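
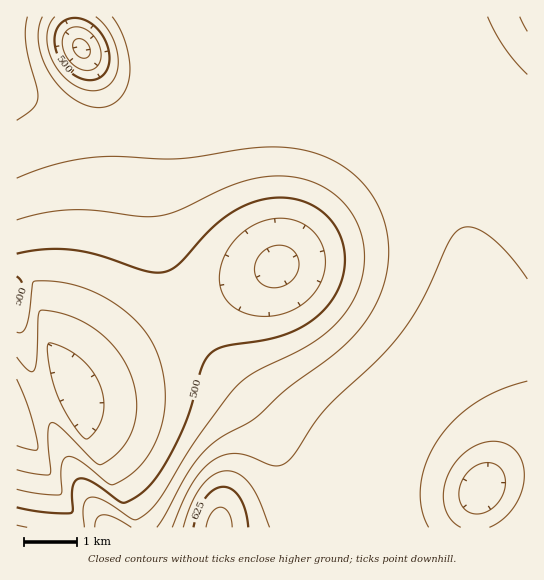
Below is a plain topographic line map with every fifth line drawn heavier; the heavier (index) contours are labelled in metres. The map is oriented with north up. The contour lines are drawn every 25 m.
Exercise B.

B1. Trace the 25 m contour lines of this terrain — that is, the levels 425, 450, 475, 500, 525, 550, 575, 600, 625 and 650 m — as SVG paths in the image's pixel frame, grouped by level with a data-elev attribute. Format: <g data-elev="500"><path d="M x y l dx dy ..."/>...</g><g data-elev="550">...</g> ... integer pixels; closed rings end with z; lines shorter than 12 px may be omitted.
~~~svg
<g data-elev="425"><path d="M85 438l-15-19-14-26-7-31-2-13 2-6 14 4 17 11 12 13 8 15 4 16-2 16-8 15-5 5z"/><path d="M17 379l13 35 8 33-1 3-3 0-17-4"/></g><g data-elev="450"><path d="M17 357l10 13 4 2 3-2 3-12 1-41 3-7 16 2 17 6 13 6 12 8 11 10 9 11 8 13 5 13 4 14 1 13-2 17-7 16-10 14-15 11-4 1-4-3-32-32-10-7-4 2-1 8 2 41-13 0-20-4"/><path d="M270 287l-8-3-5-6-3-9 3-9 5-8 8-5 9-2 10 2 5 4 4 7 1 8-2 8-4 6-7 5-8 2z"/><path d="M82 58l-6-4-3-7 1-6 4-2 7 2 5 8-1 7-3 2z"/></g><g data-elev="475"><path d="M17 332l5 0 5-7 6-42 1-2 13 0 16 2 30 8 16 9 15 10 13 12 10 13 8 12 6 16 3 16 1 18-3 25-8 23-13 20-16 14-11 5-4 0-29-23-12-5-4 2-3 7 0 26-1 3-20 0-24-5"/><path d="M254 316l-10-3-9-5-7-6-5-8-3-9 0-11 2-11 4-10 7-10 8-9 9-7 11-5 10-3 11-1 11 2 9 3 14 11 8 16 1 17-5 18-12 14-15 11-19 6z"/><path d="M83 70l-6-3-7-5-7-13-1-7 2-7 3-5 6-3 8 0 8 4 7 8 4 10 1 9-3 7-7 5z"/></g><g data-elev="500"><path d="M17 303l4-7 2-9-2-6-4-5"/><path d="M17 254l29-5 28 1 25 5 47 16 11 2 8-1 8-3 6-5 31-34 21-17 26-12 25-3 12 1 12 3 11 6 9 7 8 10 6 10 4 12 1 12-2 18-7 17-11 15-15 13-13 8-15 6-19 4-38 6-10 4-6 5-8 14-11 42-13 31-19 33-17 19-14 8-5 1-28-20-13-5-5 3-3 5 0 24-2 3-25-1-29-5"/><path d="M85 80l-10-4-8-7-7-10-4-10-1-11 2-9 5-7 8-4 12 1 12 7 9 11 6 13 0 13-4 10-9 6z"/></g><g data-elev="525"><path d="M477 514l-10-3-6-6-2-10 1-10 6-11 8-7 9-4 10 0 6 4 5 7 1 8-1 9-4 10-6 6-9 6z"/><path d="M17 220l28-7 28-3 24 1 44 5 20 0 18-6 40-19 22-9 22-5 22-1 26 5 13 6 11 8 10 9 8 11 5 11 5 13 1 22-4 22-9 22-15 18-25 21-55 27-19 15-42 55-36 58-13 15-8 5-4 1-31-20-8-3-5 0-4 3-3 6 1 21"/><path d="M527 31l-7-14"/><path d="M96 17l9 8 7 12 5 13 1 13-2 11-5 9-9 6-9 2-12-3-11-6-9-9-8-11-5-13-1-12 2-11 6-9"/></g><g data-elev="550"><path d="M131 527l-16-9-10-3-4 0-4 3-2 9"/><path d="M461 527l-10-8-7-13 0-15 4-16 9-14 12-11 13-7 15-2 12 4 9 9 5 11 1 14-3 15-8 15-11 11-13 7"/><path d="M17 178l36-13 37-7 25-2 62 3 76-11 34 0 31 6 15 6 12 7 11 10 10 10 9 12 6 14 7 26 0 28-8 28-15 27-11 14-13 13-54 40-30 28-36 21-15 11-18 24-23 43-8 11"/><path d="M527 74l-23-27-16-30"/><path d="M112 17l8 13 6 16 4 17-1 14-3 12-7 10-9 6-11 3-13-3-13-7-12-10-11-14-7-15-4-16 0-14 3-12"/></g><g data-elev="575"><path d="M429 527l-8-20 0-22 5-23 12-23 17-20 20-16 24-13 28-9"/><path d="M527 279l-20-26-20-18-16-8-6 0-7 3-9 12-25 55-20 32-25 29-54 52-35 49-7 5-6 2-7-1-20-9-11-2-12 0-12 5-12 10-10 14-10 18-11 26"/><path d="M17 120l16-11 3-6 2-5-1-11-11-41-1-16 2-13"/></g><g data-elev="600"><path d="M270 527l-11-28-9-14-11-11-12-3-13 4-12 10-10 18-9 24"/></g><g data-elev="625"><path d="M248 527l-2-16-6-13-7-8-10-3-9 3-9 8-7 13-5 16"/></g><g data-elev="650"><path d="M232 527l-3-14-4-5-4-1-6 2-4 4-5 14"/></g>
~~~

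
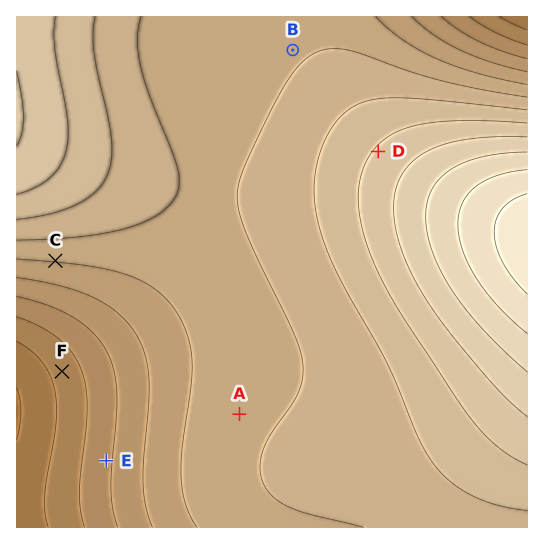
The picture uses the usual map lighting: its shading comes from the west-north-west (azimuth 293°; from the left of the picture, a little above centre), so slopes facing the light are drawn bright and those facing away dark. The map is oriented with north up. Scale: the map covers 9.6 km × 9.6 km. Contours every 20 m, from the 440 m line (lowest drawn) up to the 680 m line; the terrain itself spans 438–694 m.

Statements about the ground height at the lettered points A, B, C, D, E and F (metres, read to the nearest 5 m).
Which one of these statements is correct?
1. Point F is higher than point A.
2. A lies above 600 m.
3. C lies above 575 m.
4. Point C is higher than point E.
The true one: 4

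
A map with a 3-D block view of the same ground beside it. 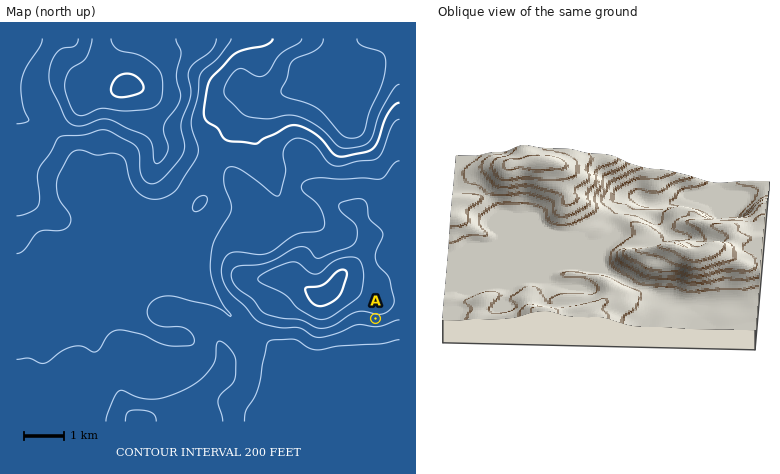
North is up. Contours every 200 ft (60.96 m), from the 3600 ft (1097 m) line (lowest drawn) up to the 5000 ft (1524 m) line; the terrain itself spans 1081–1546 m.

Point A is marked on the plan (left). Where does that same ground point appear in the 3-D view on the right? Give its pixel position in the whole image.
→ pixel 739 275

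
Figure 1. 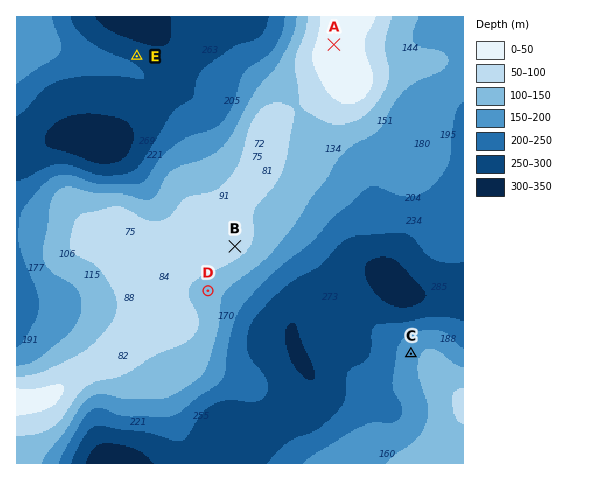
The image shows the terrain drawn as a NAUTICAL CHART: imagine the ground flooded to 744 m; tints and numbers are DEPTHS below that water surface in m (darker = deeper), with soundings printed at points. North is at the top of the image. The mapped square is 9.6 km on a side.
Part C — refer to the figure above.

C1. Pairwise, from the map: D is higher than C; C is higher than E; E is lower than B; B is lower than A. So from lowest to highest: E C D B A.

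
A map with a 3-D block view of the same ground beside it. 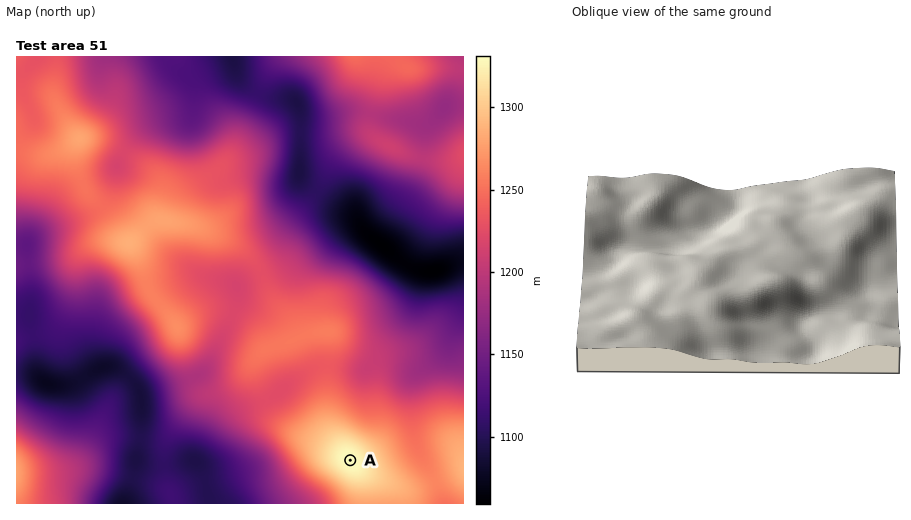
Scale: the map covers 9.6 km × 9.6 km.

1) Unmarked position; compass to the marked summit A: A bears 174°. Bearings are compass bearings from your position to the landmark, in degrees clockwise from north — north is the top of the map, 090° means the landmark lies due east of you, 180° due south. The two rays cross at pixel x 332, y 286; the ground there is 1222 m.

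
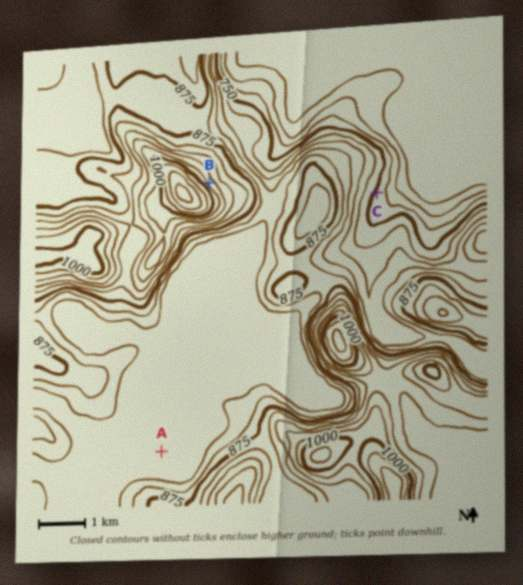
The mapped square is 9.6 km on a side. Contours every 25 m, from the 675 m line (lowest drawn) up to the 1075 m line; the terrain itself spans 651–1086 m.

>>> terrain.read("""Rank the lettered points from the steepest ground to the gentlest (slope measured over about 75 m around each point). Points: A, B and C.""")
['B', 'C', 'A']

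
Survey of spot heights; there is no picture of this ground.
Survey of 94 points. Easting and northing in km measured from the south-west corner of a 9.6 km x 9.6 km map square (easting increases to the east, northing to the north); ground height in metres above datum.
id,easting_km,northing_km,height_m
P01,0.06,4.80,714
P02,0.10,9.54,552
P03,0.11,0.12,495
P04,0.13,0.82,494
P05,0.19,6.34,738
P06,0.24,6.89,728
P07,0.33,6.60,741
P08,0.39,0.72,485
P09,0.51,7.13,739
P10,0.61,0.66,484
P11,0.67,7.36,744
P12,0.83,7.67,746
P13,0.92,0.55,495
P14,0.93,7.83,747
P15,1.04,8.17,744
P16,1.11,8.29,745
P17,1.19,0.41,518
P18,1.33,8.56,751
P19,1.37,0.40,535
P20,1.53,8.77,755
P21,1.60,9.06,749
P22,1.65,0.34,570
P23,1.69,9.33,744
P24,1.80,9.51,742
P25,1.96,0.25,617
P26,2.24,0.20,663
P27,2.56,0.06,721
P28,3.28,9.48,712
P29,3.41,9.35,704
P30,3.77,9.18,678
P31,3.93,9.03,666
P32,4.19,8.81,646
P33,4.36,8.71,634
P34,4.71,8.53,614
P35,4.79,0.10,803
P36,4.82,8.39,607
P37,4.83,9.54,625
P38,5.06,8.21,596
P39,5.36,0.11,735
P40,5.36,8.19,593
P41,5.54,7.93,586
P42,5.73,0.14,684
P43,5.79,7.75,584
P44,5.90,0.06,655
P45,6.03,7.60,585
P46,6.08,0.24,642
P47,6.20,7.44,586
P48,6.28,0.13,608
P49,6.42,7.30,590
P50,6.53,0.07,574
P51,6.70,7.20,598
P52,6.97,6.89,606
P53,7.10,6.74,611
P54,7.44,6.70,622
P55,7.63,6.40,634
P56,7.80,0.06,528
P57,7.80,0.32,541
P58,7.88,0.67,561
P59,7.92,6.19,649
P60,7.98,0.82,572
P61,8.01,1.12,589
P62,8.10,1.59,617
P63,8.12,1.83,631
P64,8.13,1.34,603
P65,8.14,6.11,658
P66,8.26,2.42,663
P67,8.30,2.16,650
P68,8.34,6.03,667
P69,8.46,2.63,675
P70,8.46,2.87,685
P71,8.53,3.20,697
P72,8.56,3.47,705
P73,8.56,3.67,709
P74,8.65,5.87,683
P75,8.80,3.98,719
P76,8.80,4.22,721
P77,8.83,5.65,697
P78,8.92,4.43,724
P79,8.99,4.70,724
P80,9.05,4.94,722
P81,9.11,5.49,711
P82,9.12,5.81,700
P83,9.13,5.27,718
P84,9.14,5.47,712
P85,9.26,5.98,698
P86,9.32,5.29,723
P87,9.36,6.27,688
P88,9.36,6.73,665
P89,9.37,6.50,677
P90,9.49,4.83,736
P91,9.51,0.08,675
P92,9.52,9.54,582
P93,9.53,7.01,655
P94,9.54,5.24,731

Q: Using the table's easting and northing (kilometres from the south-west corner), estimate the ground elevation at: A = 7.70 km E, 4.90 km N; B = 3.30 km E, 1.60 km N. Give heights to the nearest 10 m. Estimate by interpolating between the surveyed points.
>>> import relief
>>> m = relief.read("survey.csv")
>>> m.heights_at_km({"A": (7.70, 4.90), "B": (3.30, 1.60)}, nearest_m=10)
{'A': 680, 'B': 700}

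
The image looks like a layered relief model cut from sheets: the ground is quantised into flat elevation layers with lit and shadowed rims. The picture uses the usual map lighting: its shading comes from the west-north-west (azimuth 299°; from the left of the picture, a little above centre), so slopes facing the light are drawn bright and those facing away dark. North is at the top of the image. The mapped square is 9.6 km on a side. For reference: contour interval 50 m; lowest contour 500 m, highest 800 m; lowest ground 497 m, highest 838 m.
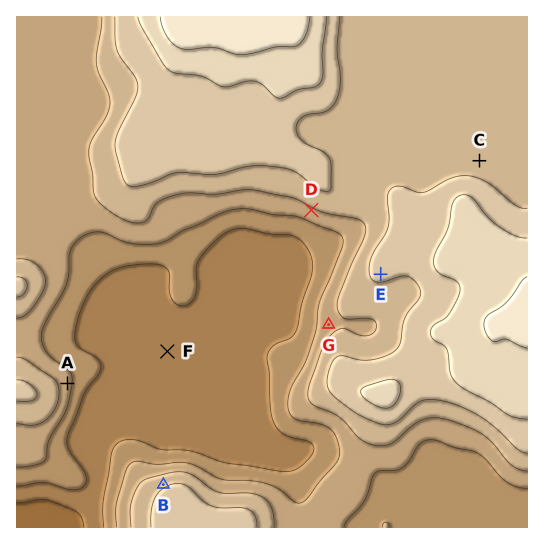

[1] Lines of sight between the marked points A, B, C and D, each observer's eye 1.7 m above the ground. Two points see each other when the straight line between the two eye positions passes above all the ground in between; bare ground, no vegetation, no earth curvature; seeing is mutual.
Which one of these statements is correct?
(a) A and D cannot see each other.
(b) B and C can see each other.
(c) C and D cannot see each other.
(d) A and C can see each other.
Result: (c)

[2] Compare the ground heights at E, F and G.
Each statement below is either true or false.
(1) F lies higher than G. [false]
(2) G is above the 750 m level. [false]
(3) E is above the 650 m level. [true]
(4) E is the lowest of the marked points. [false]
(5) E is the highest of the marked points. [true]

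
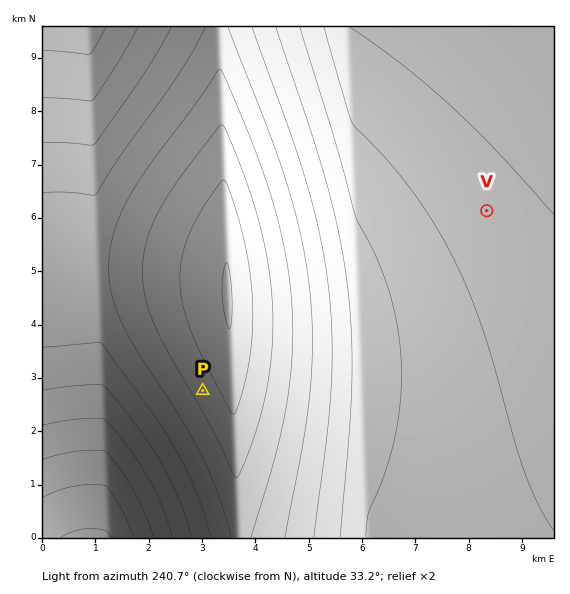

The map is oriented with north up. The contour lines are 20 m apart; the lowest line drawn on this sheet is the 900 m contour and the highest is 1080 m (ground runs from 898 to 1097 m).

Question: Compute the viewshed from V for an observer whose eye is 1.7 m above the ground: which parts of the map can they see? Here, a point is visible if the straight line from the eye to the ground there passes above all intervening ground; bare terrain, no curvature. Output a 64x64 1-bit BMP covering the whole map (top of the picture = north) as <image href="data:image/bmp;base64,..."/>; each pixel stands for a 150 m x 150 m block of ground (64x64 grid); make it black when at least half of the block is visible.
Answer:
<image width="64" height="64" href="data:image/bmp;base64,Qk0+AgAAAAAAAD4AAAAoAAAAQAAAAEAAAAABAAEAAAAAAAACAAATCwAAEwsAAAIAAAAAAAAA////AAAAAAB///wAAH///3//+AAAf//////4AAD///////gAAP//////8AAA///////wAAD///////AAAP//////4AAA///////gAAD//////8AAAP//////wAAA//////+AAAD//////4AAAP//////AAAA//////4AAAD//////gAAAP/////8AAAA//////gAAAD/////+AAAAP/////wAAAA/////+AAAAD/////4AAAAP/////AAAAA/////4AAAAD/////gAAAAH////8AAAAAP////wAAAAAf///8AAAAAA////AAAAAAB///4AAAAAAD//+AAAAAAAH//wAAAAAAAP//AAAAAAAA//8AAAAAAAB//wAAAAAAAH//AAAAAAAAf/8AAAAAAAA//wAAAAAAAD//AAAAAAAAf/8AAAAAAAB//wAAAAAAAH//AAAAAAAA//8AAAAAAAH//oAAAAAAA//+wAAAAAAH//7gAAAAAA///PgAAAAAP//8/AAAAAD///z+AAAAAf//+P4AAAAB///4/gAAAAH///j/AAAAAf//8P8AAAAB///w/wAAAAH//+D/gAAAAf//4P+AAAAB///g/4AAAAH//8D/wAAAAf//wP/AAAAB//+A/8AAAAH//4D/wAAAAf//AP/AAAAD//4A/+AAAAP//gD/4AAAA//8AA=="/>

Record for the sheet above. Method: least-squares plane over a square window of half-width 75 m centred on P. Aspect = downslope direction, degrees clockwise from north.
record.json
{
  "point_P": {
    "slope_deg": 2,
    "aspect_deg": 61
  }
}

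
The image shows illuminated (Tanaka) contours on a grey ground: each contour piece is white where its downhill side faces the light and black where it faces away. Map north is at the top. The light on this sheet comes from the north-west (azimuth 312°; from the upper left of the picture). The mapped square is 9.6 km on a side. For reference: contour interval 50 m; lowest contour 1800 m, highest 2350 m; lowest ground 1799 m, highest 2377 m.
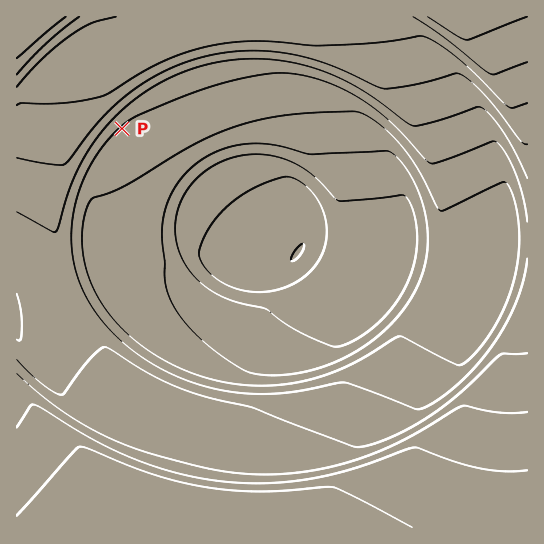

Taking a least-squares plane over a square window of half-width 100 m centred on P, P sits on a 6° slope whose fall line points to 142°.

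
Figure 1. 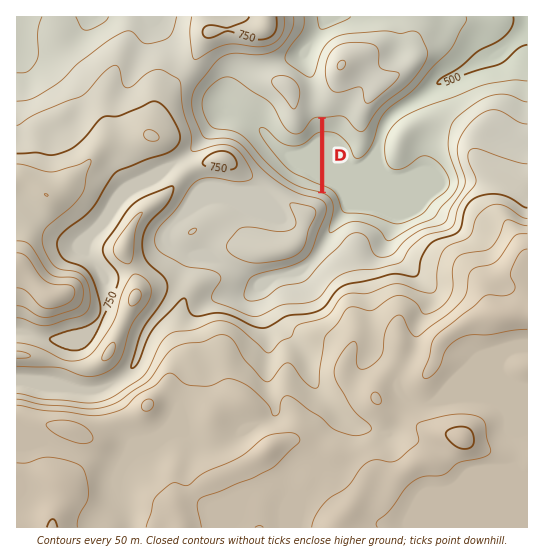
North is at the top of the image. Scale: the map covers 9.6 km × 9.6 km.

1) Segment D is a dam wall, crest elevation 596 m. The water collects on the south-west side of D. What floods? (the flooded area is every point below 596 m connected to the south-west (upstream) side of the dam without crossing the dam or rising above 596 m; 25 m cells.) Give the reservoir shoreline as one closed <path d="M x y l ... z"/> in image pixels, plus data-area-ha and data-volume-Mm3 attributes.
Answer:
<path d="M229 79l-8 1-7 4-10 13-1 5 1 11 7 12 4 3 16 1 10 4 8 8 12 16 26 23 16 8 16 4 1-73-5 0-2 1-11 13-9 2-8-5-4-5-6-15-8-9-16-8-16-12-6-2z" data-area-ha="213" data-volume-Mm3="67.43"/>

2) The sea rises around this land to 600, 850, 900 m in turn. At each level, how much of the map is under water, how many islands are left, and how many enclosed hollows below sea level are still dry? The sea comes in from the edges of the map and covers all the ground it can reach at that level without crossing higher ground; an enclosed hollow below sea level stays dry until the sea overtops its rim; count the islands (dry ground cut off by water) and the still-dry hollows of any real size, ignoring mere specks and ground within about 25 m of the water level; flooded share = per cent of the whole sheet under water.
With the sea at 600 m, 14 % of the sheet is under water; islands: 0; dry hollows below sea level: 0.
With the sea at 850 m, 62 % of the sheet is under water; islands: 0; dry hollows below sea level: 0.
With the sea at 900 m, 68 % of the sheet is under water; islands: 0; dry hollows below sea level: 0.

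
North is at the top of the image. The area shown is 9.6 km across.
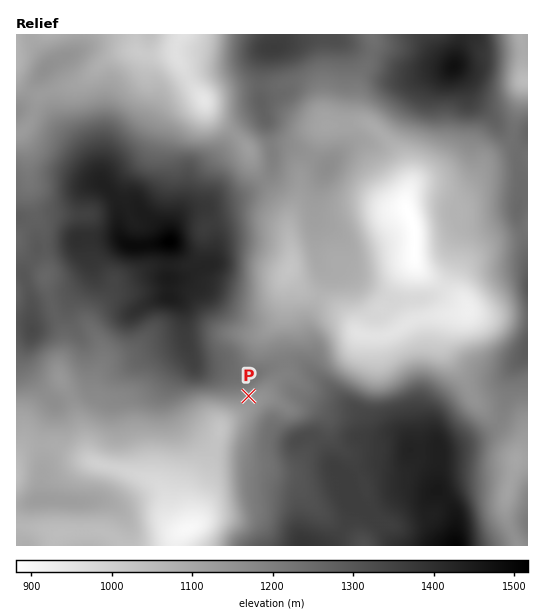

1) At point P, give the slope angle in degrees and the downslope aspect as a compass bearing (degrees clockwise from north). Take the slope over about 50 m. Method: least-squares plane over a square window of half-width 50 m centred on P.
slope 12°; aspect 155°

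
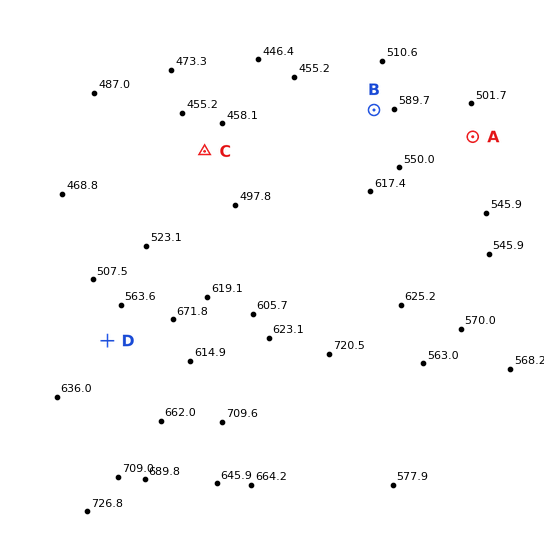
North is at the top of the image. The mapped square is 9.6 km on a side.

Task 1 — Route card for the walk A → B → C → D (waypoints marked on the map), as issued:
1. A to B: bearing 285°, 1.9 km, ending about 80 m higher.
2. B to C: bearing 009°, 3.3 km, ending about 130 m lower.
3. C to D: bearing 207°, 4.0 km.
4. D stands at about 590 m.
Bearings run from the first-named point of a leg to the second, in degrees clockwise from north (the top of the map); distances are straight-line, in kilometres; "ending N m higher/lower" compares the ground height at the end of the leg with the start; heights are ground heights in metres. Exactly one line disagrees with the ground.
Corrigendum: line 2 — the bearing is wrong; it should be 256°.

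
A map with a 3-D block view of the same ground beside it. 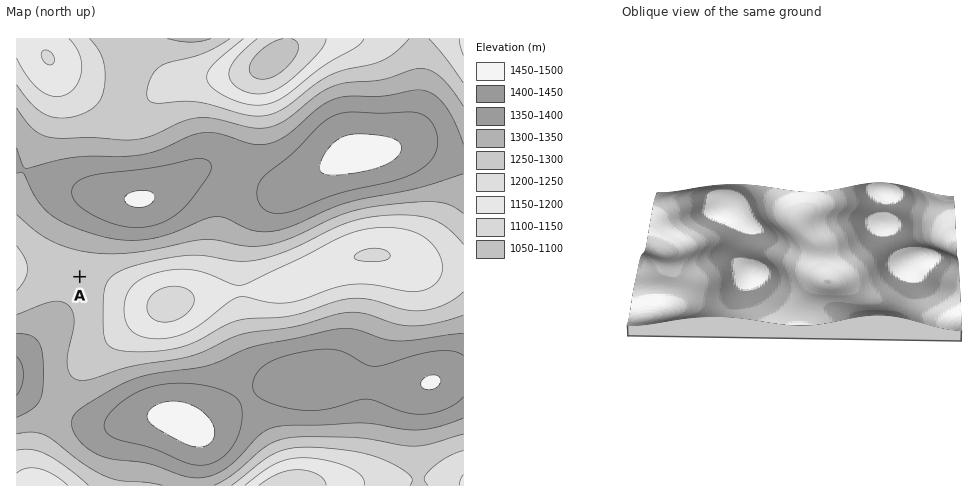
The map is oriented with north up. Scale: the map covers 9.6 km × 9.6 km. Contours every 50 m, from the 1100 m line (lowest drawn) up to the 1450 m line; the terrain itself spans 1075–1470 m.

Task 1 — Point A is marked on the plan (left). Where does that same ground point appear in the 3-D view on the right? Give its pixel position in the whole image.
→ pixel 806 302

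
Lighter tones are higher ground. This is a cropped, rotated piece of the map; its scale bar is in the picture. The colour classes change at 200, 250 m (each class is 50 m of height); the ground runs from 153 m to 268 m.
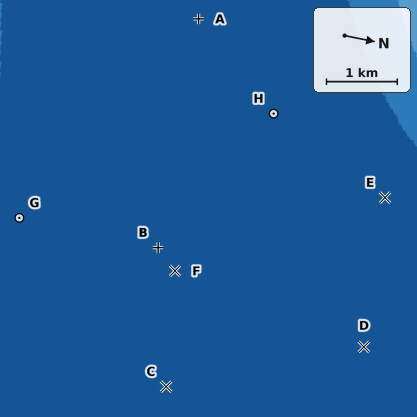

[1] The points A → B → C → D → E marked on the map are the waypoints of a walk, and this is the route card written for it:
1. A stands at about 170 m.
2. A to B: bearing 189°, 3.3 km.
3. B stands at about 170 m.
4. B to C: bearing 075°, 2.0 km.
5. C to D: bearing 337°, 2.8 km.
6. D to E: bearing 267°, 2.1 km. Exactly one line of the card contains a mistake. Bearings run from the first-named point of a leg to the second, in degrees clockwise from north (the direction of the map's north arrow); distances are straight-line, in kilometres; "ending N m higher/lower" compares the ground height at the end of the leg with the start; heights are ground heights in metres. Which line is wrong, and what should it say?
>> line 2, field bearing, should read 89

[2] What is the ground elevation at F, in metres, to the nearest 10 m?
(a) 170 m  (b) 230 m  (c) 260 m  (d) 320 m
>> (a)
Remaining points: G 190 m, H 170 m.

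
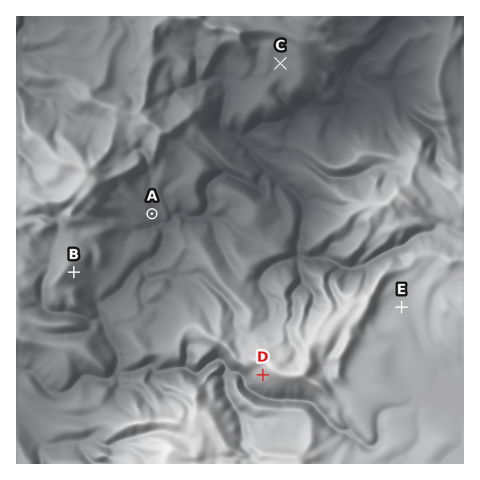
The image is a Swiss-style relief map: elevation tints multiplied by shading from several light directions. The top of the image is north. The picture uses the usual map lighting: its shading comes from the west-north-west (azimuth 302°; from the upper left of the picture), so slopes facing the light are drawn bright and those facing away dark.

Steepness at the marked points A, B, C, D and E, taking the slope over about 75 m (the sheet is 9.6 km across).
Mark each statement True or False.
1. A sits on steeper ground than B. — False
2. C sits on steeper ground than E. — True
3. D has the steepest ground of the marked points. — True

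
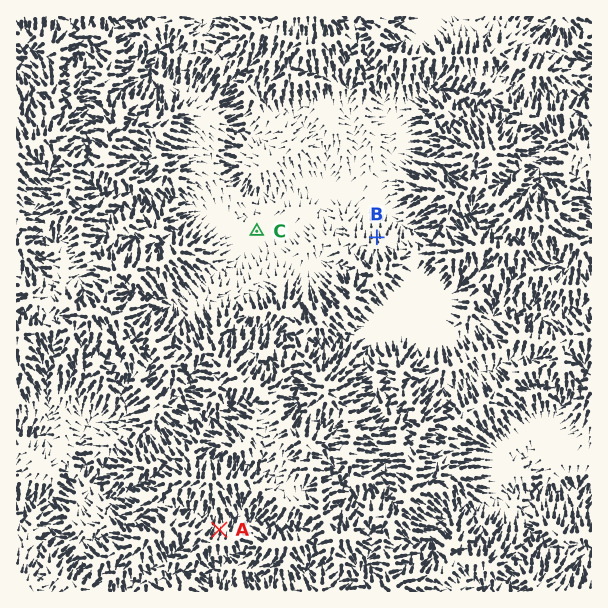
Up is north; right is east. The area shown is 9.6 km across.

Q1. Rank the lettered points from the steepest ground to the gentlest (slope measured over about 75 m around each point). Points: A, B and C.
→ A B C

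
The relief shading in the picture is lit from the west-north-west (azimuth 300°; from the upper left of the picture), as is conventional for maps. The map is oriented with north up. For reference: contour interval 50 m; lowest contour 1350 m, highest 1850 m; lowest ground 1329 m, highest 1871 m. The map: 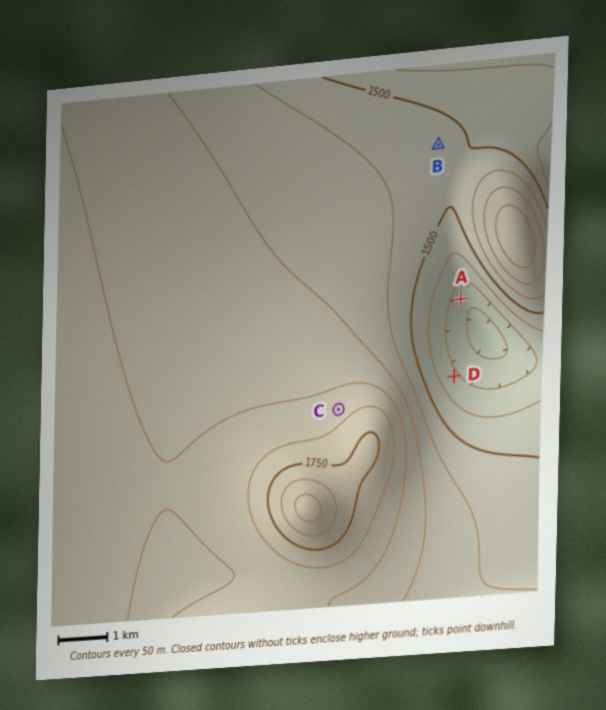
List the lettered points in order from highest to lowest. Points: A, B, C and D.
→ C B D A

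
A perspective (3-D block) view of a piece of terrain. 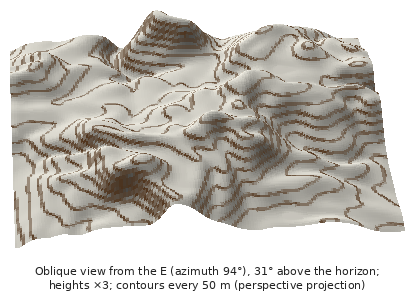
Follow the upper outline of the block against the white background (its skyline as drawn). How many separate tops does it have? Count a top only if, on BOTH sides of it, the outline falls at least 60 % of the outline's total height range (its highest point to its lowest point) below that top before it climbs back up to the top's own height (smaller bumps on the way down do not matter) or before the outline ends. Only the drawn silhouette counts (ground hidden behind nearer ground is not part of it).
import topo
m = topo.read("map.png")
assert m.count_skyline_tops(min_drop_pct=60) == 0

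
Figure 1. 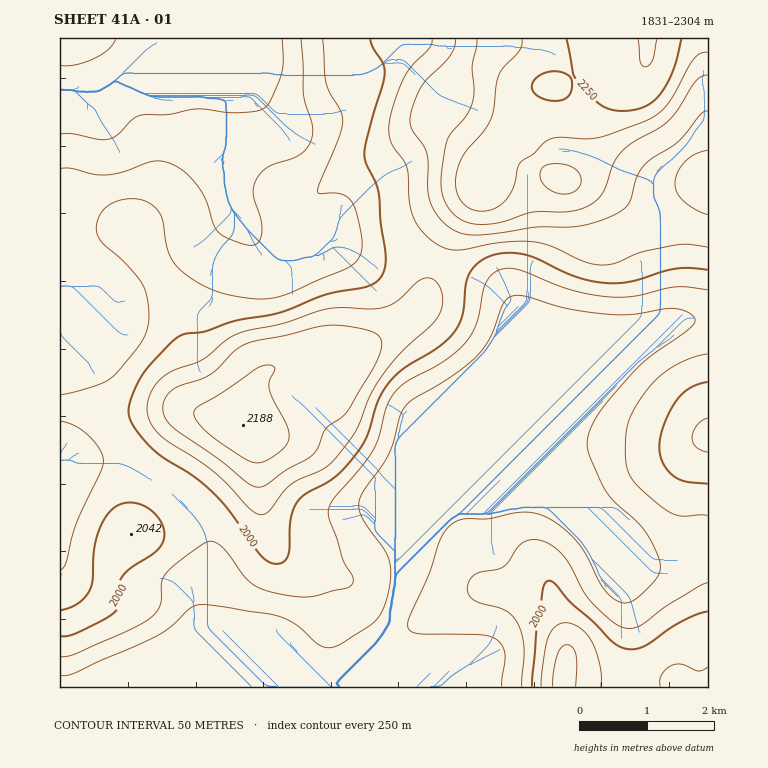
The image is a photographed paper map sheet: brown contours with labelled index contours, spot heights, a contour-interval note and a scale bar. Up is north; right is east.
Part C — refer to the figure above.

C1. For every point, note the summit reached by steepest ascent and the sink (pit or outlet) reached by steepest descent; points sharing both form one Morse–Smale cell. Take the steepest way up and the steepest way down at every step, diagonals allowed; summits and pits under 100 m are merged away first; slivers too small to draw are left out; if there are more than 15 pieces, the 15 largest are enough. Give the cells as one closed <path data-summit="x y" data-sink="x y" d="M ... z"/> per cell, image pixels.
<path data-summit="648 39" data-sink="60 88" d="M708 38l-648 0 0 248 17 1 24 10 10 2 19-10 44-31 37-18 19-20 4-8 13 15 9 15 11 11 13 7 20 0 29-15 9 0 35 13 32 0 2-2 23 2 66 31 16 16 0 5-13 37-98 233-3 26 6-9 21-52 11-21 13-11 15-6 163-163 55-23 26-1z"/><path data-summit="243 425" data-sink="60 88" d="M234 212l-4 8-19 20-37 18-44 31-19 10-10-2-24-10-17 1 0 172 9 3 15-2 36 2 20 10 34 22 24 28 10 20 2 24-5 25-2 39 11 7 93 38 14 6 5 5 10 0 36-34 24-41 5-32 98-233 13-37 0-5-21-20-55-25-14-4-49 2-35-13-9 0-29 15-20 0-13-7-11-11-9-15z"/><path data-summit="564 678" data-sink="60 88" d="M527 501l-20 2-19 5-27 0-17 9-14 17-26 63-23 44-9 12-35 34 371 0 0-132-9-1-29 10-20 2-64-27-17-19-17-12z"/><path data-summit="708 435" data-sink="60 88" d="M708 321l-26 0-55 23-165 163 26 1 30-7 26 4 25 15 17 19 64 27 20-2 22-8 16-2z"/><path data-summit="648 39" data-sink="60 88" d="M108 461l-48 1 0 225 264 0-3-5-14-6-93-38-11-7 2-39 5-25 0-16-9-23-15-21-19-17-39-24z"/>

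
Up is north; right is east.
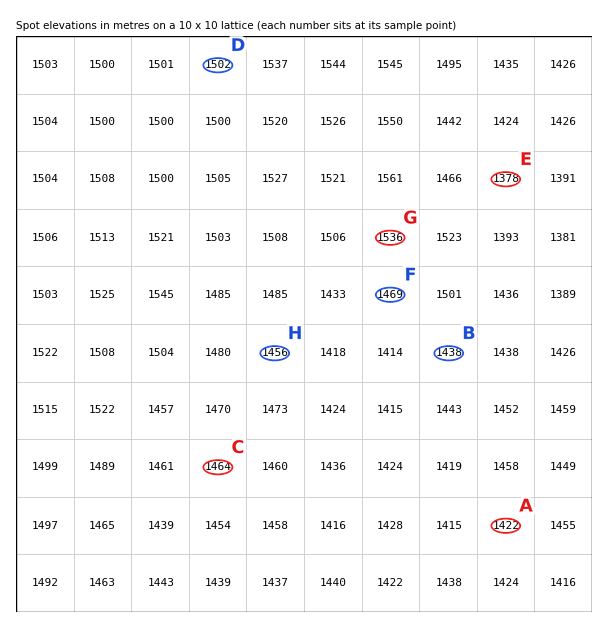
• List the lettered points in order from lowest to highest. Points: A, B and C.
A B C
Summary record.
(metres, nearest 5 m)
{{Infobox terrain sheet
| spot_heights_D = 1500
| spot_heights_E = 1380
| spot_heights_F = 1470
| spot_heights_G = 1535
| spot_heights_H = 1455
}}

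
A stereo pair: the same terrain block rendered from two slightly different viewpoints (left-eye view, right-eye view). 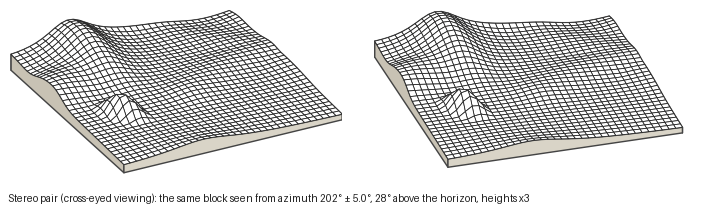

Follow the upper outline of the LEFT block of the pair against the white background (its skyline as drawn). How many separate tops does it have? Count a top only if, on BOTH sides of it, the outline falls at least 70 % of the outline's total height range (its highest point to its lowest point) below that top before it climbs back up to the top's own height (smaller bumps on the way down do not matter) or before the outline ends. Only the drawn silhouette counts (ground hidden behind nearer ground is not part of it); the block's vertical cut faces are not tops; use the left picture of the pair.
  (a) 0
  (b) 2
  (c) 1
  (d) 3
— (a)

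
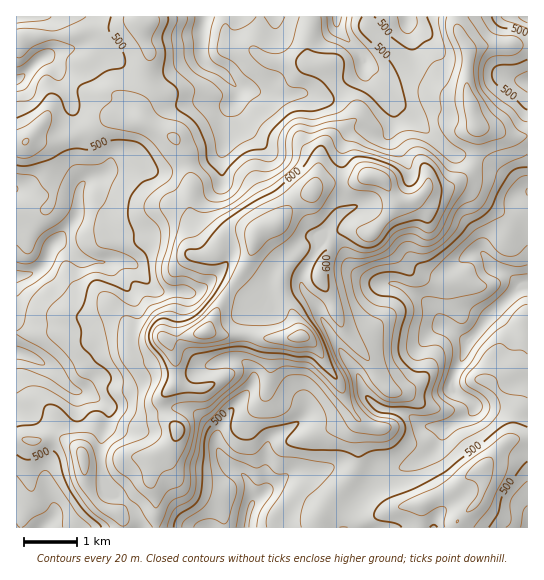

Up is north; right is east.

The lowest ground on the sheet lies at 405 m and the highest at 675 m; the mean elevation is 520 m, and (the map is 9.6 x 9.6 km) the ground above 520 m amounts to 38.9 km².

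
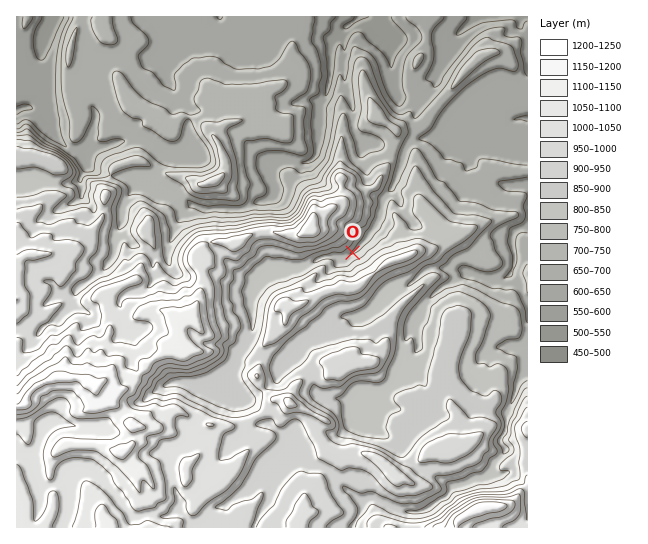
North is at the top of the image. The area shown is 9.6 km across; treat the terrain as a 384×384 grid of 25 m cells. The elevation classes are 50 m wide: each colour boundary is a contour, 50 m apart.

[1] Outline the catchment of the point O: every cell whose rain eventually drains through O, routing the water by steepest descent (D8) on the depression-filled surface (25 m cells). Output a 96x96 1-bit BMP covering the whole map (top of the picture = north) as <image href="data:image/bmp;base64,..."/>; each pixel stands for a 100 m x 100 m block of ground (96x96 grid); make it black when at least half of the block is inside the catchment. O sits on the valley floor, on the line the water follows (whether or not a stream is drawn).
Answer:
<image width="96" height="96" href="data:image/bmp;base64,Qk2+BAAAAAAAAD4AAAAoAAAAYAAAAGAAAAABAAEAAAAAAIAEAAATCwAAEwsAAAIAAAAAAAAA////AAAAAAAAAAAAAAAAAAAAAAAAAAAAAAAAAAAAAAAAAAAAAAAAAAAAAAAAAAAAAAAAAAAAAAAAAAAAAAAAAAAAAAAAAAAAAAAAAAAAAAAAAAAAAAAAAAAAAAAAAAAAAAAAAAAAAAAAAAAAAAAAAAAAAAAAAAAAAAAAAAAAAAAAAAAAAAAAAAAAAAAAAAAAAAAAAAAAAAAAAAAAAAAAAAAAAAAAAAAAAAAAAAAAAAAAAAAAAAAAAAAAAAAAAAAAAAAAAAAAAAAAAAAAAAAAAAAAAAAAAAAAAAAAAAAAAAAAAAAAAAAAAAAAAAAAAAIAH8AAAAAAAAAAAAcAf/AAAAAAAAAAAAfx//wAAAAAAAAAAA////4AAAAAAAAAAD////8AAAAAAAAAAH////8AAAAAAAAAAB////4AAAAAAAAAAAf///wAAAAAAAAAAAP///wAAAAAAAAAAAH///gAAAAAAAAAAAD///gAAAAAAAAAAAB///wAAAAAAAAAAAA///wAAAAAAAAAAAAf//wAAAAAAAAAAAAB//wAAAAAAAAAAAAB//4AAAAAAAAAAAAD//4AAAAAAAAAAAAD//8AAAAAAAAAAAAD//8AAAAAAAAAAAAH//8AAAAAAAAAAAAH//8AAAAAAAAAAAAA//+AAAAAAAAAAAAAP/+QAAAAAAAAAAAAP//+AAAAAAAAAAAAP///AAAAAAAAAAAAH///4AAAAAAAAAAAH////4AAAAAAAAAAH////8AAAAAAAAAAH////8AAAAAAAAAAP////4AAAAAAAAAAP////wAAAAAAAAAAf////wAAAAAAAAAAP////gAAAAAAAAAAH////AAAAAAAAAAAD///+AAAAAAAAAAAAB//8AAAAAAAAAAAAAOD4AAAAAAAAAAAAAAAAAAAAAAAAAAAAAAAAAAAAAAAAAAAAAAAAAAAAAAAAAAAAAAAAAAAAAAAAAAAAAAAAAAAAAAAAAAAAAAAAAAAAAAAAAAAAAAAAAAAAAAAAAAAAAAAAAAAAAAAAAAAAAAAAAAAAAAAAAAAAAAAAAAAAAAAAAAAAAAAAAAAAAAAAAAAAAAAAAAAAAAAAAAAAAAAAAAAAAAAAAAAAAAAAAAAAAAAAAAAAAAAAAAAAAAAAAAAAAAAAAAAAAAAAAAAAAAAAAAAAAAAAAAAAAAAAAAAAAAAAAAAAAAAAAAAAAAAAAAAAAAAAAAAAAAAAAAAAAAAAAAAAAAAAAAAAAAAAAAAAAAAAAAAAAAAAAAAAAAAAAAAAAAAAAAAAAAAAAAAAAAAAAAAAAAAAAAAAAAAAAAAAAAAAAAAAAAAAAAAAAAAAAAAAAAAAAAAAAAAAAAAAAAAAAAAAAAAAAAAAAAAAAAAAAAAAAAAAAAAAAAAAAAAAAAAAAAAAAAAAAAAAAAAAAAAAAAAAAAAAAAAAAAAAAAAAAAAAAAAAAAAAAAAAAAAAAAAAAAAAAAAAAAAAAAAAAAAAAAAAAAAAAAAAAAAAAAAAAAAAAAAAAAAAAAAAAAAAAAAAAAAAAAAAAA="/>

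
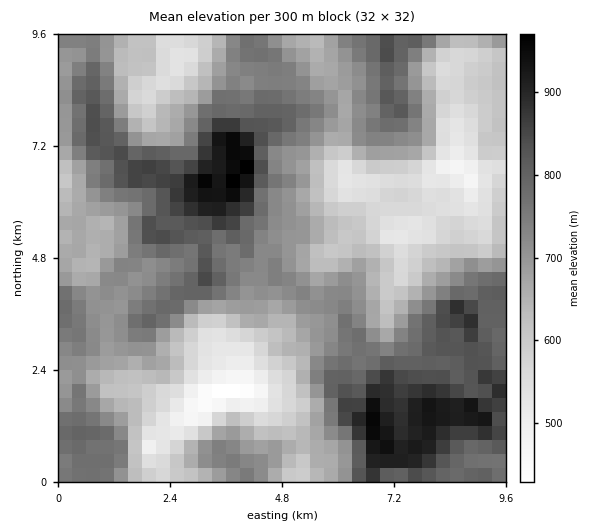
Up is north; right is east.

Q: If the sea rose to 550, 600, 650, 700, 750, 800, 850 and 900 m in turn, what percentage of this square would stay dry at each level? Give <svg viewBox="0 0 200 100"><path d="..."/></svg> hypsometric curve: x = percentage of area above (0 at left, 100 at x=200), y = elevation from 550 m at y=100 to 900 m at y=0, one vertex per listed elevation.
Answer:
<svg viewBox="0 0 200 100"><path d="M182 100l-22-14-25-15-30-14-34-14-31-14-20-15-10-14"/></svg>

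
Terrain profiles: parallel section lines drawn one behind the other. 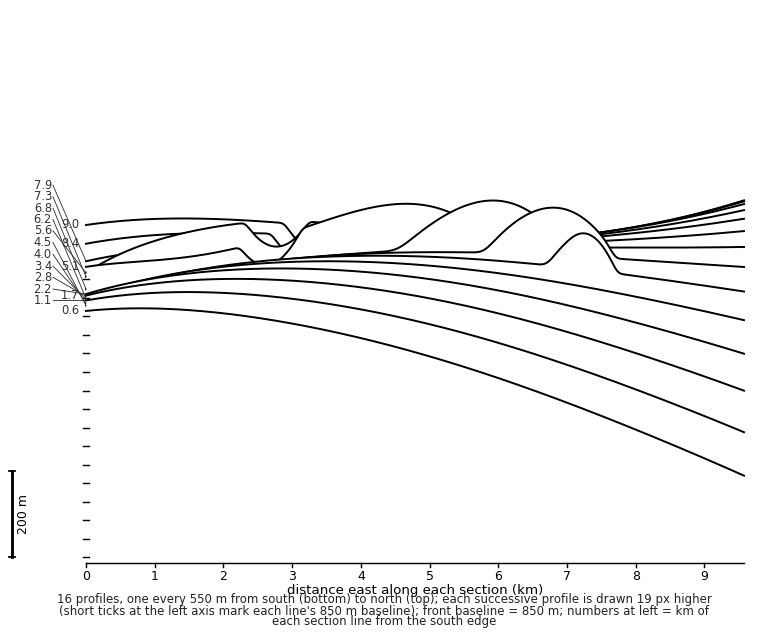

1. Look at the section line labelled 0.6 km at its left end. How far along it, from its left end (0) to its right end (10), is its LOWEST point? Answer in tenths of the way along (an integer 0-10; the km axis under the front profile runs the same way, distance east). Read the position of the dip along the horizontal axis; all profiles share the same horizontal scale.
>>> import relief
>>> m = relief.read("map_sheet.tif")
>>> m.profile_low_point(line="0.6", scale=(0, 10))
10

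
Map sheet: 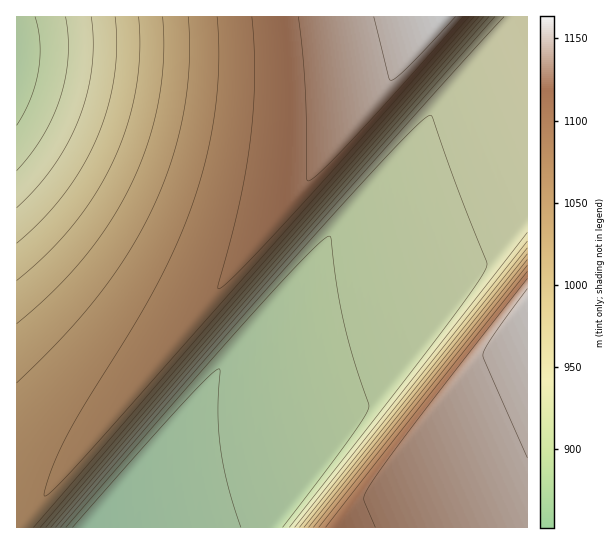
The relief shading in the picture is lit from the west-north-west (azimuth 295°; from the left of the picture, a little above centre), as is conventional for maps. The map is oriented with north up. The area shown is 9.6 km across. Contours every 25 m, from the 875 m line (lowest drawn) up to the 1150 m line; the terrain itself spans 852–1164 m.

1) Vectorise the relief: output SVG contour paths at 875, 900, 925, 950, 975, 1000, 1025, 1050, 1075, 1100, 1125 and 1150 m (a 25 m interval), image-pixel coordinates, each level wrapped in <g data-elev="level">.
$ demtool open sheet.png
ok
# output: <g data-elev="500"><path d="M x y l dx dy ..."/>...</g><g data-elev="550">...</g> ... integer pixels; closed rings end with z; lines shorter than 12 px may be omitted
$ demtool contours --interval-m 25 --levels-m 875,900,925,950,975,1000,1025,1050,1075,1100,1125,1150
<g data-elev="875"><path d="M72 527l111-124 27-28 9-6-1 45 3 35 7 37 13 41"/></g><g data-elev="900"><path d="M66 527l193-221 52-55 12-11 7-4 7 51 7 35 8 33 17 52-5 10-14 21-67 89"/><path d="M35 17l5 26-2 28-8 28-13 26"/></g><g data-elev="925"><path d="M60 527l157-181 101-115 87-94 18-18 8-3 28 77 27 68 0 6-13 23-35 47-149 190"/><path d="M66 17l2 20 0 20-2 20-5 20-8 20-10 18-12 18-14 18"/></g><g data-elev="950"><path d="M56 527l226-262 222-248"/><path d="M527 232l-232 295"/><path d="M91 17l2 25-1 27-5 25-8 25-11 24-14 23-17 21-20 21"/></g><g data-elev="975"><path d="M51 527l199-232 245-278"/><path d="M527 241l-228 286"/><path d="M115 17l2 30-3 31-7 31-11 30-14 28-19 28-21 25-25 23"/></g><g data-elev="1000"><path d="M46 527l187-218 256-292"/><path d="M527 248l-223 279"/><path d="M139 17l1 36-4 37-9 36-14 35-18 33-22 31-26 28-30 27"/></g><g data-elev="1025"><path d="M40 527l183-212 261-298"/><path d="M527 254l-218 273"/><path d="M163 17l1 41-5 43-11 41-16 40-21 39-26 36-31 33-37 34"/></g><g data-elev="1050"><path d="M34 527l445-510"/><path d="M527 260l-214 267"/><path d="M188 17l1 48-5 48-13 48-18 46-24 44-30 43-36 42-46 47"/></g><g data-elev="1075"><path d="M527 265l-208 262"/><path d="M217 17l2 48-4 48-9 48-15 48-18 42-21 43-70 115-17 30-15 35-5 17 0 5 14-12 39-42 376-425"/></g><g data-elev="1100"><path d="M527 271l-201 256"/><path d="M252 17l3 61-5 63-10 61-22 87 5-3 12-11 50-52 184-206"/></g><g data-elev="1125"><path d="M527 278l-110 143-48 66-5 12 11 28"/><path d="M298 17l7 61 2 100 2 3 13-10 31-32 110-122"/></g><g data-elev="1150"><path d="M527 289l-35 49-7 11-2 6 44 103"/><path d="M374 17l15 60 2 3 19-15 45-48"/></g>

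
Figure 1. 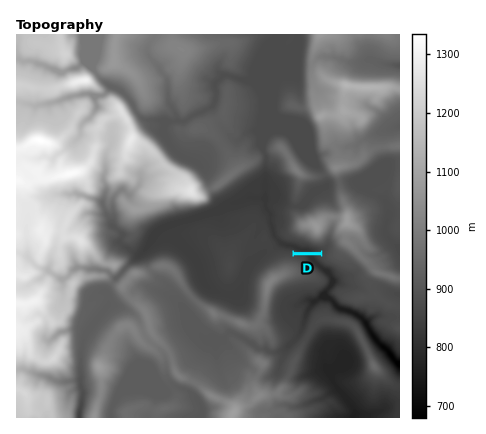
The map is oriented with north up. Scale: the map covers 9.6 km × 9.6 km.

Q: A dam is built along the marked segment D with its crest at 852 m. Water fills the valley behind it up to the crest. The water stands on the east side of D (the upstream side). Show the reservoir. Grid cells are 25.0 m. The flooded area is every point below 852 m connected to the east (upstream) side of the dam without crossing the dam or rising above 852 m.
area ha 593.4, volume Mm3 61.88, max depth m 49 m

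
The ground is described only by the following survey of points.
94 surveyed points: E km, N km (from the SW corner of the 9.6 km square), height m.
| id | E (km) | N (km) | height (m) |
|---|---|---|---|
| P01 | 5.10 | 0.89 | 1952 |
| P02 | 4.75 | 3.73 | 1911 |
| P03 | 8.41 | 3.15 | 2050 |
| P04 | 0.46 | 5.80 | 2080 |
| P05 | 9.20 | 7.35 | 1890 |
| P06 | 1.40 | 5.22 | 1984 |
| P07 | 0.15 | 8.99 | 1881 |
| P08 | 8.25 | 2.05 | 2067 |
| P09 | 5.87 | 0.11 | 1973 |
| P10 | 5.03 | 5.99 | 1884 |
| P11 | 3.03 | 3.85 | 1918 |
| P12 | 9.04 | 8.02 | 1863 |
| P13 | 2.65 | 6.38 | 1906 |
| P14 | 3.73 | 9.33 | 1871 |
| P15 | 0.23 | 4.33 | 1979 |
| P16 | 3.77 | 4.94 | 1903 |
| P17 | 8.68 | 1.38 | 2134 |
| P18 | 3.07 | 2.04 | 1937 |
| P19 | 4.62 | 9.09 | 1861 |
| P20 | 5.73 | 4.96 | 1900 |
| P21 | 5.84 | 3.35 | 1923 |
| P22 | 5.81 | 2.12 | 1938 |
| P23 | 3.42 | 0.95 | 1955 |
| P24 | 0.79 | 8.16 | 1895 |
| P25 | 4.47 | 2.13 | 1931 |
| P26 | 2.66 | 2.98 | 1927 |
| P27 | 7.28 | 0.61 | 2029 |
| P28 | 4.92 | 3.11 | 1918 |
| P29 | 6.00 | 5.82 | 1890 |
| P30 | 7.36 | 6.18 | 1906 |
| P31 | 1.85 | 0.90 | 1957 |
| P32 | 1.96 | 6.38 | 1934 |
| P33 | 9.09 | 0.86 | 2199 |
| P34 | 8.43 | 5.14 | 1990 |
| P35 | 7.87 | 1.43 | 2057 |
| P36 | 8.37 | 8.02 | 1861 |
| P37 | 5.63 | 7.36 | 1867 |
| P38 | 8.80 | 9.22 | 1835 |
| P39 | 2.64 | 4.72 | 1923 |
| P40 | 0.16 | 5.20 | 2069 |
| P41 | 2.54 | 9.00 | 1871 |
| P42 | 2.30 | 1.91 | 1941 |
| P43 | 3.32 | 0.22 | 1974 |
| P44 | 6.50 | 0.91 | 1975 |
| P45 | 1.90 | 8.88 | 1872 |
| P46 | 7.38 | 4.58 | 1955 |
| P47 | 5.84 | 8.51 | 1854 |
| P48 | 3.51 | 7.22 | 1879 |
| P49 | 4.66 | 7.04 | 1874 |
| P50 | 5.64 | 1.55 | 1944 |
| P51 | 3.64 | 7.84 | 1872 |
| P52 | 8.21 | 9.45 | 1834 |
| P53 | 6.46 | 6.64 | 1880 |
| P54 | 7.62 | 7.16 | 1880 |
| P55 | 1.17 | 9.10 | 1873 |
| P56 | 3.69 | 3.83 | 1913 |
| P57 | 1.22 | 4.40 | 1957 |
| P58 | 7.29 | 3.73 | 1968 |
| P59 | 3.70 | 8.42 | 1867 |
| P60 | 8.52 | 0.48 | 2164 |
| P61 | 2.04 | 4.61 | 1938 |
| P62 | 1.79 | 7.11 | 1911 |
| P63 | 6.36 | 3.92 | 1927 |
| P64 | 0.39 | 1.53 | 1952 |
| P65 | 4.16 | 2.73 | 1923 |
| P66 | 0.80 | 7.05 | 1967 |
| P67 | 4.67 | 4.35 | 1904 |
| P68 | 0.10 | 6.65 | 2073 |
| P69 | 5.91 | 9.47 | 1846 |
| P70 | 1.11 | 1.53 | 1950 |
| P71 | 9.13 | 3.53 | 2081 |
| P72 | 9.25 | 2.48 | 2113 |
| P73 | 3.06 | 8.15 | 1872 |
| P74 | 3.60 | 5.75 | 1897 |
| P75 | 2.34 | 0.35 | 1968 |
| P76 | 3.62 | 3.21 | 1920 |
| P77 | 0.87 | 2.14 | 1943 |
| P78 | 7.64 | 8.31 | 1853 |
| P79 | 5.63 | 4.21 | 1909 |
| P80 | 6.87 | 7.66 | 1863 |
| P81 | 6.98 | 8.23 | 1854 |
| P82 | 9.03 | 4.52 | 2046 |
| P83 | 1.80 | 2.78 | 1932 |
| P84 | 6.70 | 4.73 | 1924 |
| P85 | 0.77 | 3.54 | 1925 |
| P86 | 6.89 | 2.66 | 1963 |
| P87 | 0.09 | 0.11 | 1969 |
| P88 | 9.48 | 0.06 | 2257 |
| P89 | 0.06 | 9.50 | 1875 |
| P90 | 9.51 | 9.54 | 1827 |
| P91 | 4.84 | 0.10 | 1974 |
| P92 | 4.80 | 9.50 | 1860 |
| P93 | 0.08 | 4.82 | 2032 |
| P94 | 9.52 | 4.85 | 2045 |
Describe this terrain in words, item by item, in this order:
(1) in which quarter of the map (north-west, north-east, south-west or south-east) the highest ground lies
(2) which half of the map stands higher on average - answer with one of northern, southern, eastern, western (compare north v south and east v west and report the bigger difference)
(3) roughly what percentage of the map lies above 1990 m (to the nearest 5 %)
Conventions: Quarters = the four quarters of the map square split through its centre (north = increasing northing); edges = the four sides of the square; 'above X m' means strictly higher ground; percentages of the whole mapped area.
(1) The highest point lies in the south-east quarter of the map.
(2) On average the southern half of the map is the higher ground.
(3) Roughly 15 % of the ground is higher than 1990 m.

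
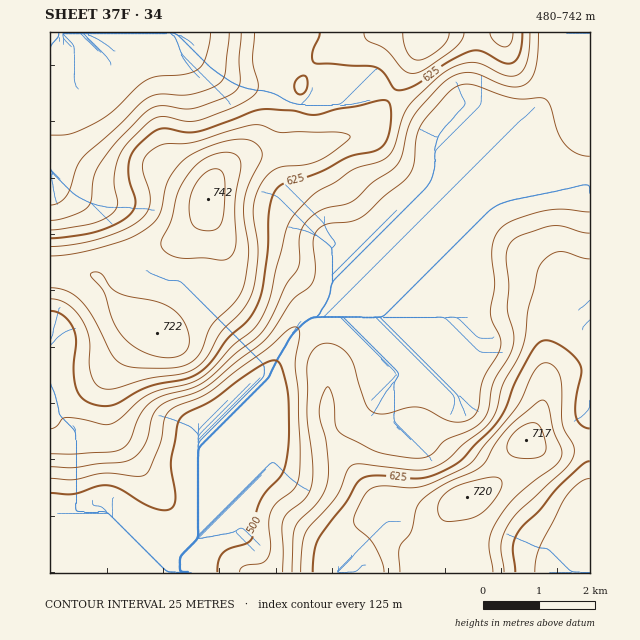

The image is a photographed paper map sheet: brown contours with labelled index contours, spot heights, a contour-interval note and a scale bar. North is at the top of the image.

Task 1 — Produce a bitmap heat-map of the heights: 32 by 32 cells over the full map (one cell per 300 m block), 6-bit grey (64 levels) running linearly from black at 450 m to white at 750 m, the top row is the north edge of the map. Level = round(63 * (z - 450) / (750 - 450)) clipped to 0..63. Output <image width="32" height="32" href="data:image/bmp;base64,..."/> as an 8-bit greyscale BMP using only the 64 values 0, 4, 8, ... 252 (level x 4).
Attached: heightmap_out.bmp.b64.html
<image width="32" height="32" href="data:image/bmp;base64,Qk02CAAAAAAAADYEAAAoAAAAIAAAACAAAAABAAgAAAAAAAAEAAATCwAAEwsAAAABAAAAAAAAAAAAAAEBAQACAgIAAwMDAAQEBAAFBQUABgYGAAcHBwAICAgACQkJAAoKCgALCwsADAwMAA0NDQAODg4ADw8PABAQEAAREREAEhISABMTEwAUFBQAFRUVABYWFgAXFxcAGBgYABkZGQAaGhoAGxsbABwcHAAdHR0AHh4eAB8fHwAgICAAISEhACIiIgAjIyMAJCQkACUlJQAmJiYAJycnACgoKAApKSkAKioqACsrKwAsLCwALS0tAC4uLgAvLy8AMDAwADExMQAyMjIAMzMzADQ0NAA1NTUANjY2ADc3NwA4ODgAOTk5ADo6OgA7OzsAPDw8AD09PQA+Pj4APz8/AEBAQABBQUEAQkJCAENDQwBEREQARUVFAEZGRgBHR0cASEhIAElJSQBKSkoAS0tLAExMTABNTU0ATk5OAE9PTwBQUFAAUVFRAFJSUgBTU1MAVFRUAFVVVQBWVlYAV1dXAFhYWABZWVkAWlpaAFtbWwBcXFwAXV1dAF5eXgBfX18AYGBgAGFhYQBiYmIAY2NjAGRkZABlZWUAZmZmAGdnZwBoaGgAaWlpAGpqagBra2sAbGxsAG1tbQBubm4Ab29vAHBwcABxcXEAcnJyAHNzcwB0dHQAdXV1AHZ2dgB3d3cAeHh4AHl5eQB6enoAe3t7AHx8fAB9fX0Afn5+AH9/fwCAgIAAgYGBAIKCggCDg4MAhISEAIWFhQCGhoYAh4eHAIiIiACJiYkAioqKAIuLiwCMjIwAjY2NAI6OjgCPj48AkJCQAJGRkQCSkpIAk5OTAJSUlACVlZUAlpaWAJeXlwCYmJgAmZmZAJqamgCbm5sAnJycAJ2dnQCenp4An5+fAKCgoAChoaEAoqKiAKOjowCkpKQApaWlAKampgCnp6cAqKioAKmpqQCqqqoAq6urAKysrACtra0Arq6uAK+vrwCwsLAAsbGxALKysgCzs7MAtLS0ALW1tQC2trYAt7e3ALi4uAC5ubkAurq6ALu7uwC8vLwAvb29AL6+vgC/v78AwMDAAMHBwQDCwsIAw8PDAMTExADFxcUAxsbGAMfHxwDIyMgAycnJAMrKygDLy8sAzMzMAM3NzQDOzs4Az8/PANDQ0ADR0dEA0tLSANPT0wDU1NQA1dXVANbW1gDX19cA2NjYANnZ2QDa2toA29vbANzc3ADd3d0A3t7eAN/f3wDg4OAA4eHhAOLi4gDj4+MA5OTkAOXl5QDm5uYA5+fnAOjo6ADp6ekA6urqAOvr6wDs7OwA7e3tAO7u7gDv7+8A8PDwAPHx8QDy8vIA8/PzAPT09AD19fUA9vb2APf39wD4+PgA+fn5APr6+gD7+/sA/Pz8AP39/QD+/v4A////ABgYGBgYGBgYHCQ0PEBMcJCYmJykuMTIzMzItJSAeHh4GBgYGBgYGBwcICgsNExsjJicoKy8xMjMyMSwlIR8eHgYGBgYGBgcICAgICQ0TGiEmKCosLjAyNDMyLSciIB4eBwcGBgcICgkICAgIDBIXHCInKy0uLzM1NjQxKyYiHx4KCggICQwNCggICAgKDhIXHSMpLC0tMDU4NzQwKyYgHg8QDg0ODw4KCAgICAgLDxUbICUnJiYnLTI0NTMwLCUgFxcWFRQSDgkICAgICAkOFRoeHx4dHB0hJy4yNDMyLCYcHBwcGhUQCggICAgICA0VGhwbGRgYGRwgKDA2NzQtKB8eHx8dFxELCAgICAgIDRYaGRgXFxcYGBkeKTM2MiomICAiIiAaEw4KCAgICAgOFxsYFhUVFhUTExchKzEwKSQgIycoJiEcGBQOCQgICA4XGhgVExMTEhERFR4mLS4pJCAlKiwsKyknIhkQCggJDxcaGBQSEREREREUGyMqLCklICUrLjAxMjIuJRoSDAsQFhkXExERERERERIXHycpJyQgJSswMzY4NzMsIxsUDw8TFRQRERERERERERQbIyYkIiEmLTI2ODg3My8pIxwUEBESERERERERERESFhshIiEhJiowNDY2NjQzMi8pIhkSERERERERERERERIXHCAhISEtMDM1NDQzMzIyMi0lHBYTEREREREREREREhYcHyEhITMzNDQzMzIyMjMzMCceGhYSERERERERERERFhwfISEhMTIzMzMzMzQ0NDQxKCAbFhERERERERERERIXHB4gICAoKSsuMDI0Njc3NjEoIRwWEhEREREREREREhYbHR4eHR4fISQpLTI2Ojo4MCciHRgUFBMRERERERERFBcZGhoZFxkbHiMoLzU7PDgvJyMgHBoZFxMREREREREREhQVFRUUFhoeIigtNDo9OTApJCMgHh0aFxQSEREREREREREREhIVGh4kKS0xNzs5MywoJiUiHx0bGBQREREREREREREREhQXHCMpLC4xNTYzLywsKyglIyEcFhEREREREREREhQRERMXHiUpKSotMDAuLC0tLCopJx8WEhERERERERIVGA8PEBIXHiMiISMmKSooKCcoKCkoIhkTERERERERFBYXDg4ODxIXGxoaHB8iJCUlJSUlJSYjHRcTEREREhMVFhYNDQ0NDxIUFBQWGR0gIyUlJCQkJCUjHRYTFBYYFxYWFQ0NDQ0NDxAQEBIWHCEjJCUkJCQlJyklHhobHiAbFhUVDAwNDQ0ODg4PERUcISMkJSUmJygrLy4oIyImJR4XFRUMDAwNDQ0NDg4QFRwhIyQlJScpKy0yMy8pKCooHxcVFQ="/>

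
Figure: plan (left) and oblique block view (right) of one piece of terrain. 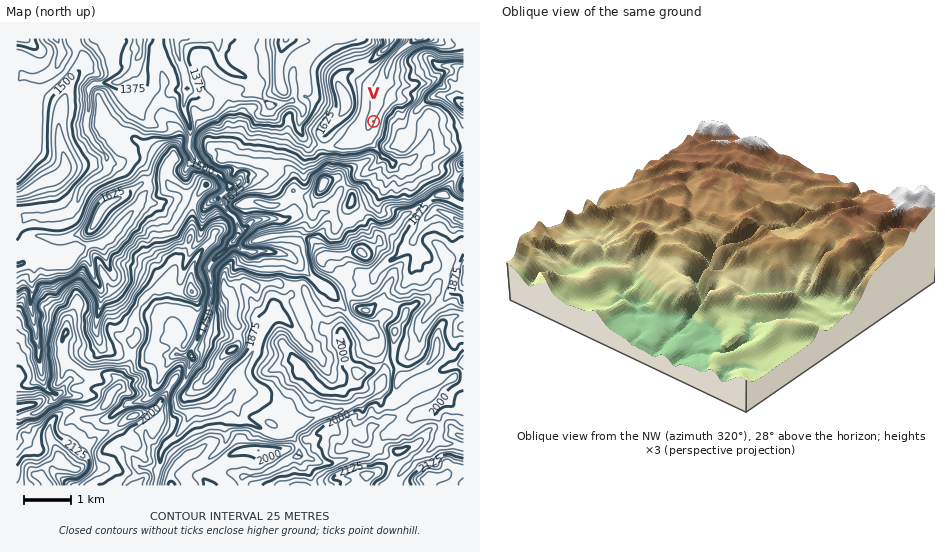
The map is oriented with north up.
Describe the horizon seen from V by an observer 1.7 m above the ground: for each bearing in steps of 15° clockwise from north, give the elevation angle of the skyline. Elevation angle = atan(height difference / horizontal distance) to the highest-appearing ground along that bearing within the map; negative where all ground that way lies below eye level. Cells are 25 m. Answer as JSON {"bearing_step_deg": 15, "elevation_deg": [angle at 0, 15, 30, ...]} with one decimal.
{"bearing_step_deg": 15, "elevation_deg": [3.4, 3.6, 3.2, 6.4, 8.2, 13.4, 16.5, 17.0, 15.7, 14.1, 13.1, 9.9, 9.9, 11.3, 12.3, 10.4, 4.6, 4.2, 6.8, 9.1, 10.0, 8.3, 4.3, 3.4]}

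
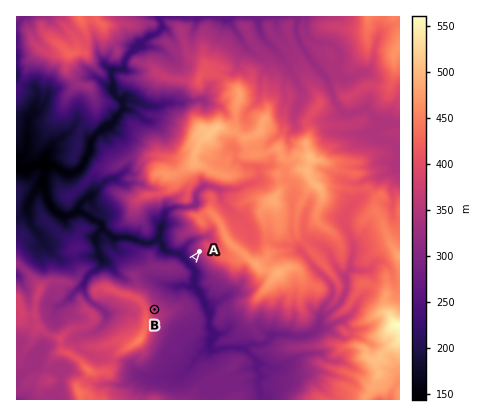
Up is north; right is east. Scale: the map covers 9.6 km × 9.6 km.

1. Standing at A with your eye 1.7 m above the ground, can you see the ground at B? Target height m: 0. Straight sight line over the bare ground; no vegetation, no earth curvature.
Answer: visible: true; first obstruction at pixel None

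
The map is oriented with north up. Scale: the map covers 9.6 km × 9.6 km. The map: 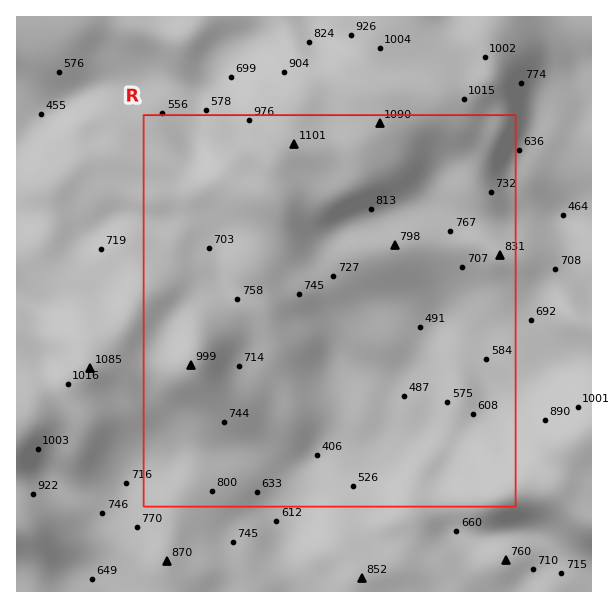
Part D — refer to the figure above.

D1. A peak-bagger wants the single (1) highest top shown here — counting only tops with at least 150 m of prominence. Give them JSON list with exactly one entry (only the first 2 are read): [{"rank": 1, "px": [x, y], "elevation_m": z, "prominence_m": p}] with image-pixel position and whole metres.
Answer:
[{"rank": 1, "px": [294, 144], "elevation_m": 1101, "prominence_m": 341}]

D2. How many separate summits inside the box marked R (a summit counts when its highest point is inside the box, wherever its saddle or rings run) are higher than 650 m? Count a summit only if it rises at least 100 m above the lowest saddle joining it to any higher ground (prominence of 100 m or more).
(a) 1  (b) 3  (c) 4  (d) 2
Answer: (a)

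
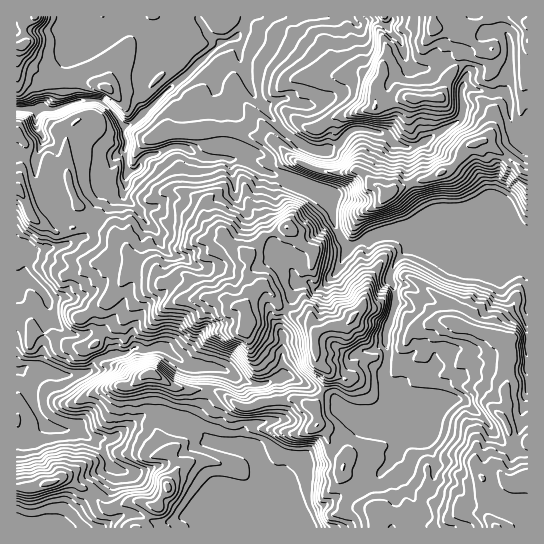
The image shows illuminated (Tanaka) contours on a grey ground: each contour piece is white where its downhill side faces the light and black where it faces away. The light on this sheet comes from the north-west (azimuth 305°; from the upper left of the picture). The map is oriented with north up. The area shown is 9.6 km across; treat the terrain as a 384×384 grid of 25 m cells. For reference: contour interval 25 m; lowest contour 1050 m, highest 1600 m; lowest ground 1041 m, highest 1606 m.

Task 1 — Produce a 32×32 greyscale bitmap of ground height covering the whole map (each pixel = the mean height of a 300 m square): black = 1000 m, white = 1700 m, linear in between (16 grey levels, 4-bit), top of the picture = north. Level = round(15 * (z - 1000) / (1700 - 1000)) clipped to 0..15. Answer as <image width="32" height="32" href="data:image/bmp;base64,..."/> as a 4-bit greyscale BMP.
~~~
<image width="32" height="32" href="data:image/bmp;base64,Qk12AgAAAAAAAHYAAAAoAAAAIAAAACAAAAABAAQAAAAAAAACAAATCwAAEwsAABAAAAAAAAAAAAAAABEREQAiIiIAMzMzAERERABVVVUAZmZmAHd3dwCIiIgAmZmZAKqqqgC7u7sAzMzMAN3d3QDu7u4A////ADMzRVZmVURFVVeJmZmrzMxERFVmd1VERVVXiZmZq8zMZ2VVRWdlVVVVaIiJmavMzVZmUzRWZVVVVViYiImbzMwzRENFZmVVVVVomIiImsy7IiIjNVZVVVVniIiIiIm7uyIiJERVVVZmeJmIiIiJqrsiNEVVVWZniIiYiIiIiJq6EiNGd3d3d3eIiZmIiIiauhEiNGiXVVVnZ5upiIiJmroiMzNFZERWiHi7qYiJmZqpMzRURERWeamJy7qImZmquTM0VVVmaJu6iszLmJqqqqgzNWZmeImruqq7zKiZqpmHMzRWZniaq7upmZuoiZmHdzNFVmeImZqrqZd5l4h2ZmYzRWZnd4iaqpmoZ4d2ZmZmM0VWZmaJmqqaqGZmZmZmZkVVVmZWeamZqpdnZmZmZmZWVVVVVniYiJl2eZdmZmZmZVVURVZ3d3d3VWm7l2ZmZ2VVRDRWZmZmVVZ6u6qph3lVVUQzRVVVVVeImqmau5mbVVVENERERVVmVXiHeJu7qlRFRDRVVVVWZmZmZoeJu6lCRVQzRVVVVVd3eIiZiJqpMiIzRDRVRVVWZnmqqqmZmlRERVRDRERFZmd4qqqpmZplRFVURDRERWZ3eJmZmpqqdUREVERDRERWZ3eJmZqqqnZERERERDNEVWZmiJqqqqp2REREREREREVVVniauqqr"/>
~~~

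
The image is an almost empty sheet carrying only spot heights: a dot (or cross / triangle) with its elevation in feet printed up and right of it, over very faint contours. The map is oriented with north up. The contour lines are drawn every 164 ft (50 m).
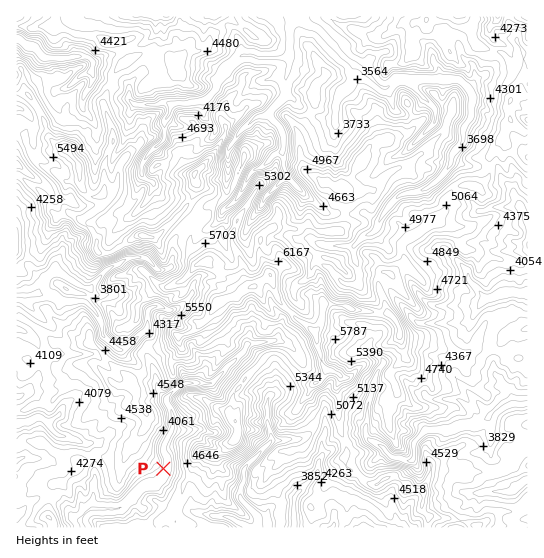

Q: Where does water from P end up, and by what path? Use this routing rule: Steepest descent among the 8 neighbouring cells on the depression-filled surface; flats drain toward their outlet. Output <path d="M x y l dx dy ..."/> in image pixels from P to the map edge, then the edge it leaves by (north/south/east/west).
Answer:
<path d="M163 469l3 0 0 2-3 6-6 8-3 0-1 1-8 0-3 1-20 20-3 2-21 0-1 1-8 0-8 8 0 5 1 2 0 2"/>
exit: south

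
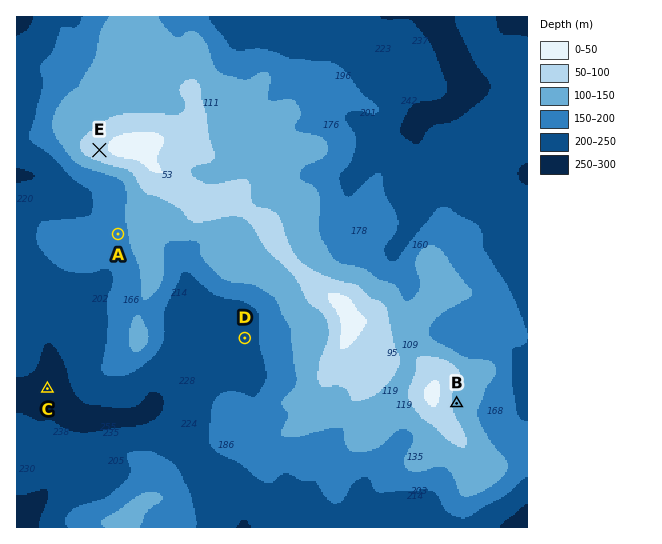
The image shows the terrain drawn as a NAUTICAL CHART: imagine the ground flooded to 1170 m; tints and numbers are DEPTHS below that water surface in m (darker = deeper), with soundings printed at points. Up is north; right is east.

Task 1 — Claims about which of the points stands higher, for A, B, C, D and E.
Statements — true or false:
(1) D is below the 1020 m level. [true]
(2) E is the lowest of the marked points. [false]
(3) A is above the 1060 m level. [false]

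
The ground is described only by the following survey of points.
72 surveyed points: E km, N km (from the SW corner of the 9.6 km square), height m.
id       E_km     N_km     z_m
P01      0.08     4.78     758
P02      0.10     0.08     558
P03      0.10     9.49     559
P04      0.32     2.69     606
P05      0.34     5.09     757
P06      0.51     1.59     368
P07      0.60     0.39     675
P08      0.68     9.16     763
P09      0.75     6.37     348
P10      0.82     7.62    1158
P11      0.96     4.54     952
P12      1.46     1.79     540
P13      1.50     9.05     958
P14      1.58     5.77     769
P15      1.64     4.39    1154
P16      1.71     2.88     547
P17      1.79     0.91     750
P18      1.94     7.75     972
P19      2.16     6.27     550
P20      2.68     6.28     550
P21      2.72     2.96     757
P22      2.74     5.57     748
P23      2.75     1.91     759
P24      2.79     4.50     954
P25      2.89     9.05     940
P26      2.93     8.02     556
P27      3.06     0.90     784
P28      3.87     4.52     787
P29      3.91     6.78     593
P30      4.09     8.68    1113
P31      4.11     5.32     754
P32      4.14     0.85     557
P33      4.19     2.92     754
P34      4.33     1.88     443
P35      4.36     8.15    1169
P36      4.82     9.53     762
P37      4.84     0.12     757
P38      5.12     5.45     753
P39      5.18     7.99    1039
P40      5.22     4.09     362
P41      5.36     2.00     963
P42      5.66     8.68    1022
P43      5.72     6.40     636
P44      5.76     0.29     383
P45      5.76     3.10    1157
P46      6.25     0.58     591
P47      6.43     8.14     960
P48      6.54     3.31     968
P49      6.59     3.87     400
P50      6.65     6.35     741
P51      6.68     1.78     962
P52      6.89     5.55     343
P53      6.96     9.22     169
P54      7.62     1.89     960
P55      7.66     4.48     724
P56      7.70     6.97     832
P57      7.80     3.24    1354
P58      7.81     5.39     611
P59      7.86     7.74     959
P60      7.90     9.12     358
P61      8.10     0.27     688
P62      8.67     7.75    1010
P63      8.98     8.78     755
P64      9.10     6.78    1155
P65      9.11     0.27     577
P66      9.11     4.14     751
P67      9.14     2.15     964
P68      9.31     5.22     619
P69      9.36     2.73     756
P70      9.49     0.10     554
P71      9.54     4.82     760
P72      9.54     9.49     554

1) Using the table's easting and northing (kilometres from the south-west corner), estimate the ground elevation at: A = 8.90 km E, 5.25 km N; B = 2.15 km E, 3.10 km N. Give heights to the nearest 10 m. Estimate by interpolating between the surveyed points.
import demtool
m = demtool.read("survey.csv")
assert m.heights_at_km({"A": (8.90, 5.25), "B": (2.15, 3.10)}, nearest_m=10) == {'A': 560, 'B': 800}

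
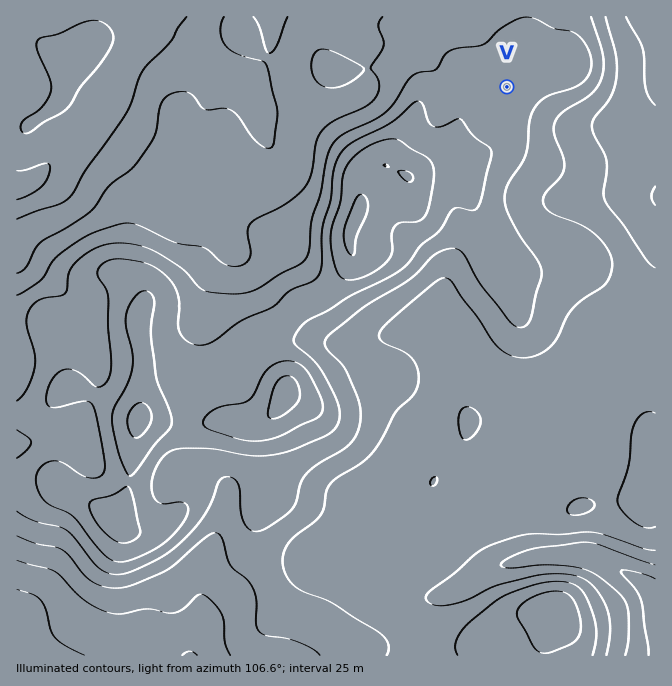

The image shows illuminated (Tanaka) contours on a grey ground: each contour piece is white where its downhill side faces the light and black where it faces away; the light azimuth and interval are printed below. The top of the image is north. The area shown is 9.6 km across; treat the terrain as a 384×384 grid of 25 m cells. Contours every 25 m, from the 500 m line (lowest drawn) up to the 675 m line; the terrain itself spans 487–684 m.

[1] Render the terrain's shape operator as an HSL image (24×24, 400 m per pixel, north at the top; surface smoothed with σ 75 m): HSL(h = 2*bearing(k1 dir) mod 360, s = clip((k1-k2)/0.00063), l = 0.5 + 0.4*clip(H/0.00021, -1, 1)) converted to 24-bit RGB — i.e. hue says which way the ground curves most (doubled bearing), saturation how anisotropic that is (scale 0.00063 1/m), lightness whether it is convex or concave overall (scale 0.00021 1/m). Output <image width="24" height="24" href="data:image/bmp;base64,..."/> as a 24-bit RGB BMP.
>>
<image width="24" height="24" href="data:image/bmp;base64,Qk32BgAAAAAAADYAAAAoAAAAGAAAABgAAAABABgAAAAAAMAGAAATCwAAEwsAAAAAAAAAAAAAno+hkHqSiXV4iYRtZHplpJF1QVNtbHuZq4mRm3hoeVVUarWOqNPQrZ/Jg2u0WGG2jpbCxZ65UE2CsqeQqK6JvtOvUWGUXIqkdHlghmZtjmdimpVrY31llZV4Y3OPSGpscpBto5i4ocDUpMjLi2h+e11eiG9pWYGLVIefuYzKs5DZw7zY4OvilK3DlHuxSDB7bW9WYk9ToVZUuJpBS382T49TVW2JbmCMa5Vwd6xsZI9ge2VVe1ZTfWhfh3Zfen9LIVceIHVDZ7rMyc7q6t7txpfbtEGqLgUeintySF1sjlZ94MS8x66QL4ovIlI8S2F+qJx5fq5gWmVWcWRkhnV4gIeDhn6MoIKYsoV9L08bGS8EIjMAMzMAMxMAMgUBlmk1lIV6SERjW3qUzOXOxsPj79f0RImrFThDvJ6Kr6VxTWdMU3lldIeIjoWLfXV/h3qBqpOktYTDqYHAok/H0lmTMWOoibbSrtK1oYSzgna4jurqvsnbfsB8Wkes8sznGzOAfJ+tyrG3laSyWoWYYnR9gneBjHSMjZZ+coh3iWl9lnyXYXeos6nSrKnaYFC73szEdnO93e7qQpu9iClB58dkHC8roHtKezpsRnVCralpq4BiW1hGR2RFX3xpanKIq5iZfm2Gc3GSmKOkaX2IXoZlh4FmSkR33de2TJJCw8FiPRg2iDtZ+evMKDY/ZFw+aD88f4BBaIc0jJFSjnJxZJt7SoRyVnpyeYlso3Z/YIt1kIh1inCEfoFweX52QEpm2NSUsqpVankzJCc+aG+p8efabnvRXlXbua3n1dXy5cPlaJOYiLyeg6u8X2iTV3J1XGpyopCEhZeaa3eBeHh/moGRcYuAQ1x2zuPBoV++3rbKOZi4Npqv8e3arE6iMVZZQ6BEUzp25aS9ztjntN3hb0qgkFqTiHGKTneAf6KIlHiEg26Afn9/c4V5lXuHYol6XshGPU5cyc+ik2ysKSxH4t54jECHjIrBiWCsLWFRcs6p7OnfjU2ffEqFg2ygoaGxW1mKdIJsf21sfmxabn5Zd394enR9npB/jYpbYENwlL5ie1R7WD1qzt+ZWaWGTIGHm16z1qLGJIQhmpkURygba3BFX3xYjnJogV18f31/eUZprntpeq1ySoJxbGx/m4+HmoWIeXvHtM7EX0iBX02O5+fGjZtkOllcRW5jeqx80pbDvWKIn2ZaVXJGUWlCSWhDbHtydlhtc0xvtceor7OiW2x5UGtqjZOAoJmZV3mywERmfEBYSoxnzNGow9DRQ1igYJSnXXKLpmymzKjU45HSwFNNVW49RnU9NmBNY0JvnqNzkb+ElXx7l3OSXX6AYJ90f5aMUzhMlnGxv7PawtLhsdfNtJm6mk2dYmdTTkw/T3JDcklIpBlp89zYxr7ikKnDMltiJzJIusqjj76geIWfkn6mlZCpgaidXIKMZaKLVJWBcZ53sbF8p5pfcTs8fE1XiFZve2l9bYtrLC1LfEGx9vbVaGaRvWKPmFanJ2CDpNqhfqmda2iGeXeNmaScj56cYFl6kYq0YGaDeHBWoohNmoRUeE5QbHRignKLgpeee32cQUOVN2GO+eLSmGShnVWAl8inOj+Ehs91Z3NgWWxgboBkjplwhnZob1ZvLD4YgFhNZnZkrqqJjmZqkHp/eHeFaYRrcoVpYndzRkhqQitd9PTLsURwocGOf8CcREmIwr6OW1VQbm9aa4JbgZBgdWtaaGRda65bJmVIc4mElIB3mnp6h4h9kHmEjH53c5p5WF9yPTxRMHaN7enc6Njtr9jYy3PFW1iYt4mVnnuhZZeih5WigIOajXSceXaVxKu1VI+PKV4+ZYB1pYGHloNzbol7kp6iepibak14Y36PL7GMVLl5x5Gm125va0looHd/cXWPxKOiXIB3ZXhZcXJceGZlg3iGnIKOto+pZnmbNWRVgmZlt6WhgZ6Zc5eGjVd8dGB4f3pkX4A6KlAaGywW4ZKAm1OosHdkXnZYoYJnsFJteV88T3g1SYllaYCGf3tnlo55lH+EYnWESYV5jqWFp4mJdE9WcUhKcY6FjGGRuLSgbJmfN2dmRrlEvVSTvYqaqYu3j2+SkGOa2KnNvdrGPIydU19yhpKNhpOTloiPenqIYIF6ZX9bgVNUmFNsgKmIWHiNaXqXp72hjWeTaWWCV4NPdYJSfrWBk1h6r36acoWfmb+97OrfRDiSZFqIl56ce32PlYuVh4qee3agfn2XXVWGopyurLmtR1CMgKmVmp10mXSgfXCgi6OraZJ/dm9cfY1xgJyWmZWtead0zsaMSDdodGqI"/>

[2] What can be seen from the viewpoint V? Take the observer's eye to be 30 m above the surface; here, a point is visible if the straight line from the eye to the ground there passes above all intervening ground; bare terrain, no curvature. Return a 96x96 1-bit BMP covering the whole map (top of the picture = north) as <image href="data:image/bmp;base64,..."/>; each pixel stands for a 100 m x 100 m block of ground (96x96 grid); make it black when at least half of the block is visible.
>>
<image width="96" height="96" href="data:image/bmp;base64,Qk2+BAAAAAAAAD4AAAAoAAAAYAAAAGAAAAABAAEAAAAAAIAEAAATCwAAEwsAAAIAAAAAAAAA////AAAAAAAAAAAAAAAPgAAAAAAAAAAAAAA/wBgAAAAAAAAAAAD/wBwAAAAAAAAAAAH/wA4AAAAAAAAAAAf/gAcABwAAAAAAAAAAAAPADwAAAAAAAAAAAAH//wAAAAAAAAAAAAH//gAAAAAAAAAAAAD//gAAAAAAAAAAAAA//AAAAAAAAAAAAAAf+AAAAAAAAAAAAAAD4AAAAAAAAAAAAAAAAAAAAAAAAAAAAAAAAAAAAAAAAAAAAAAAAAAAAAAAAAAAAAAAAAAAAAAAAAAAAAAAAAAAAAAAAAAAAAAAAAAAAAAAAAAAAAAAAAAAAAAAAAAAAAAAAAAAAAAAAAAAAAAAAAAAAAAAAAAAAAAA4AAAAAAAAAAAAAAA//gAAAAAAAAAAAAA//4AAAAAAAAAAAAAf/8AAAAAAAAAAAAAf/8AAAAAAAAAAAAAf/8AAAAAAAAAAAAAP/8AAAAAAAAAAAAAP/8AAAAAAAAAAAAAP/8AAAAAAAAAAAAAH/8AAAAAAAAAAAAAB/8AAAAAAAAAAAAAA/8AAAAAAAAAAAAAIf8AAAAAAADAAAAAOf8AAAAAAAHAAAAAH/8AAAAAAAfAAAAAH/8AAAAAAA8AAAAAD/8AAAAAAHwAAAAAB/8AAAAAAGAAAAAAA/4AAAAAAAAAAAAAA/AAAAAAAAAAAAAAAfAAAAAAAAAAAAAAAfAAAAAAAAAAAAAAAfAAAAAAAAAAAAAAAfgAAAAAAAAAAAAAAPgAAAAAAAAAAAAAAPwAAAAAAAAAAAAAAPwAAAAAAAAAAAAAAH4AAAAAAAAAAAAAAH8AAAAAAAAAAAAAAH8AAAAAAAAAAAAMAD8AAAAAAAAAAAAcAD8AAAAAAAAAAAAOAD8AAAAAAAAAAAAOAD8AAAAAAAAAAAAHAD8AAAAAAAAAAAAHwD8AAAAAAAAAAAAP8D8AAAAAAAAAAAA///8AAAAAAAAAAAD///8AAAAAAAAAAAH///8AAAAAAAAAAAP///8AAAAAAAAAAAP///8AAAAAAAAAAAP///8AAAAAAAAAAAf///8AAAAAAAAAAwf///8AAAAAAAAABwf///8AAAAAAAAAB4f///8AAAAAAAAAD4cH//8AAAAAAAAAD4cH//8AAAAAAAAAD48H//8AAAAAAAAAH98H//8AAAAAAAAAP/8H//8AAAAAAAAA//8P//8AAAAAAAAB//+P//8AAAAAAAAD///P//8AAAAAAAAD//////8AAAAAAAAD//////8AAAAAAAAB//////8AAAAAAAAAf//////gAAAAAAAAP//////8AAAAAAAAH///////AAAAAAAADz//gAH/gAGAAAAADj//4AAPwAHAAAAADh//8AAH8AHgAAAADB//8AAH+AHwAAIAAB//8AAP/gHwAAeAAB//8AAf/+fAAAfAAB//8AB///wAAAfAAB//8AB///AAAAeAAB//8AB///AA4AeAAD//8AB///AA8A/AAf//4AB//+AA8A//////4AB//4AA8B/////4YAB//wAA8B/////wYAA="/>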